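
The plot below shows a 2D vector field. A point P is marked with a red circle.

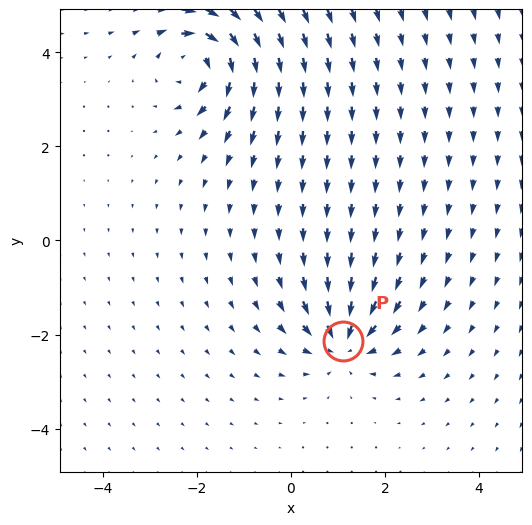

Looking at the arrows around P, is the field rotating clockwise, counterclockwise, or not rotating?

Near P at (1.1, -2.1) the arrows show no circulation. The curl there is ≈0.

not rotating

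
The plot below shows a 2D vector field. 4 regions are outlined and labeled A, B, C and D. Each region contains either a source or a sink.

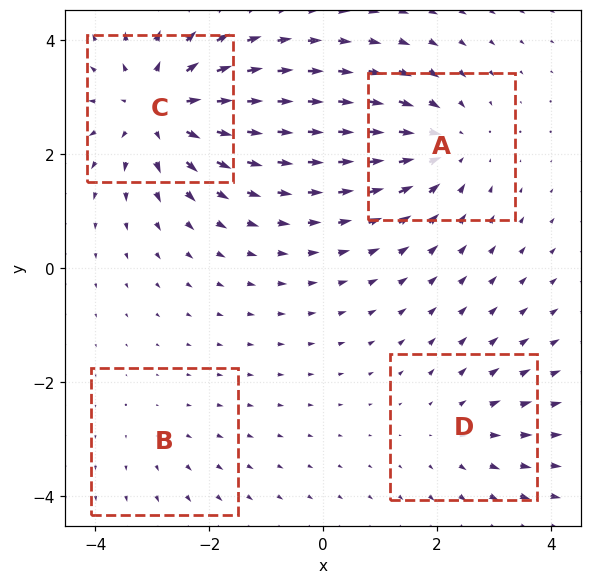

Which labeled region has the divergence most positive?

Divergence at each region's feature centre — A: about -4, B: about +2, C: about +6, D: about +3. Region C is most positive.

C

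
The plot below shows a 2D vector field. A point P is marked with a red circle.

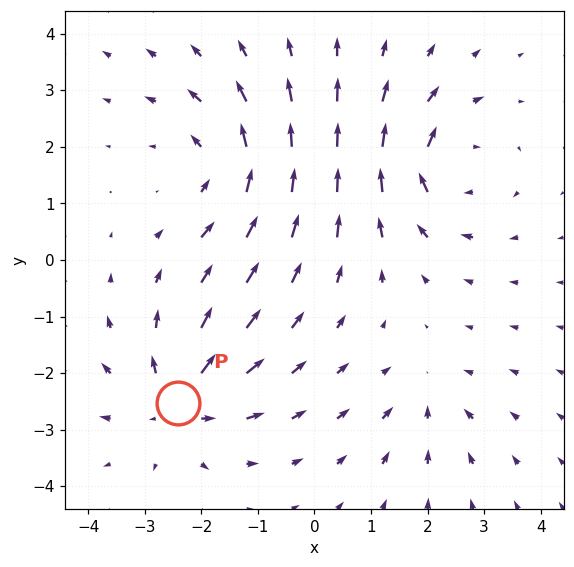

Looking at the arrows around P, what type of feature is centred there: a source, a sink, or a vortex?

At P (-2.4, -2.5) the arrows spread outward. Divergence about +6, curl ≈0 — positive divergence with near-zero curl is a source.

source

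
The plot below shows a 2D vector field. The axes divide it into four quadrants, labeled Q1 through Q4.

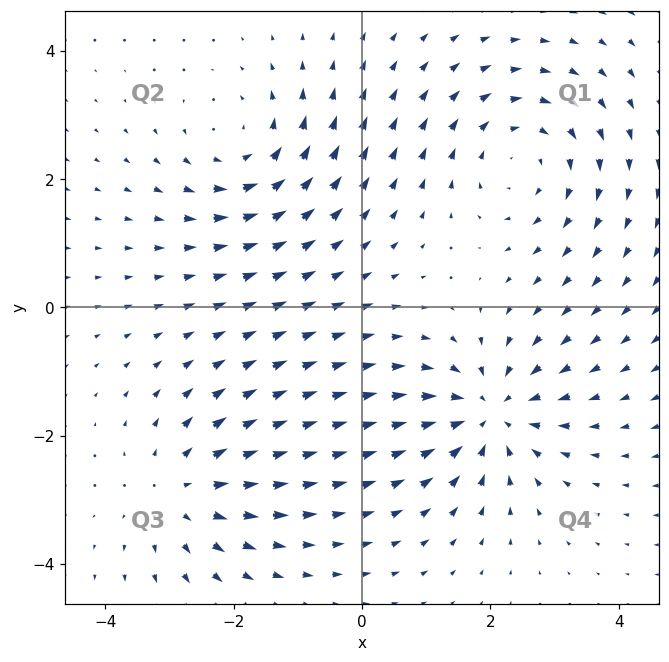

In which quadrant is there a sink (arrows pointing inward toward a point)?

Q4

The sink sits at approximately (2.0, -1.7), which lies in quadrant Q4. The divergence there is about -6, negative as expected for a sink.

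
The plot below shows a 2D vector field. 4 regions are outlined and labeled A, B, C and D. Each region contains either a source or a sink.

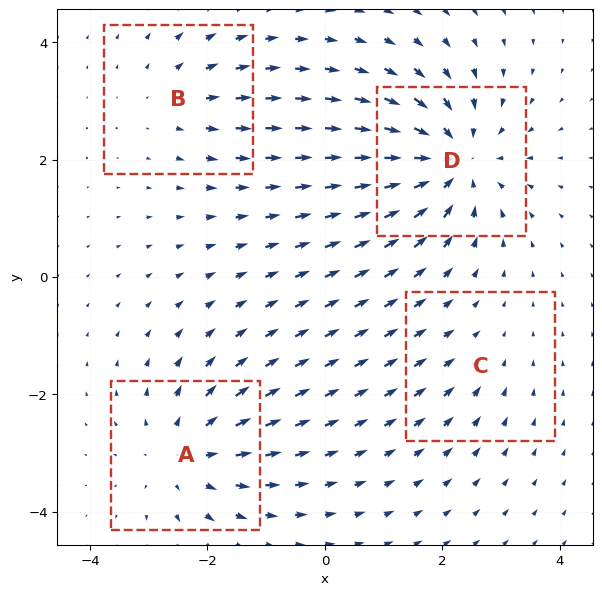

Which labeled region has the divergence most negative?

D

Divergence at each region's feature centre — A: about +5, B: about +3, C: about -2, D: about -6. Region D is most negative.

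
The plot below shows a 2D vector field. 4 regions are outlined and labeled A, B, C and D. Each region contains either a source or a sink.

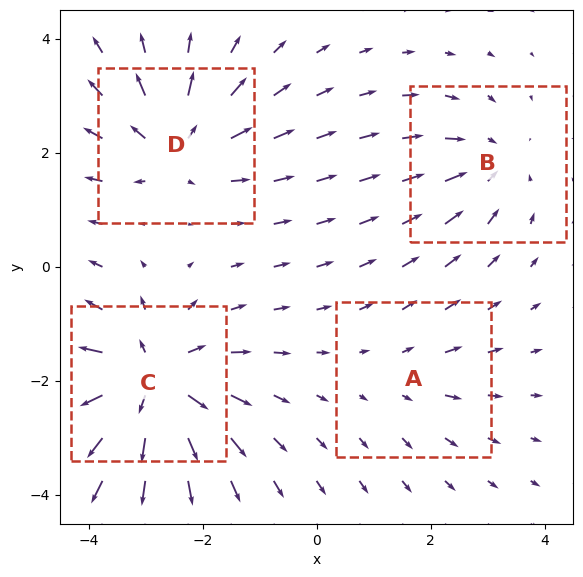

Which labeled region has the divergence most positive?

C

Divergence at each region's feature centre — A: about +2, B: about -3, C: about +7, D: about +5. Region C is most positive.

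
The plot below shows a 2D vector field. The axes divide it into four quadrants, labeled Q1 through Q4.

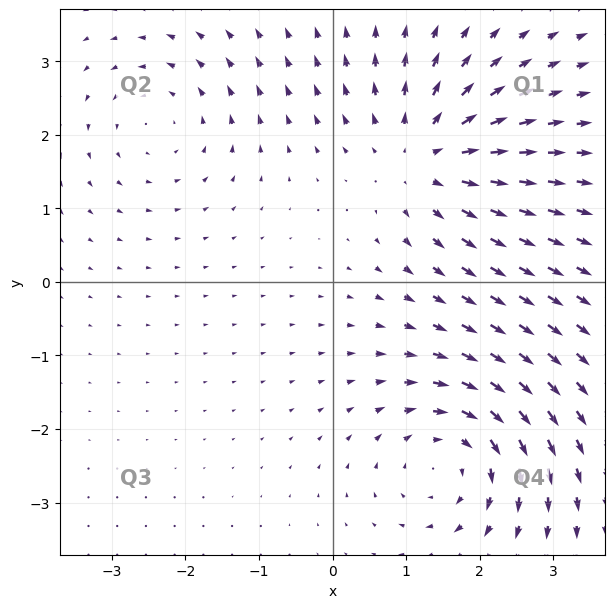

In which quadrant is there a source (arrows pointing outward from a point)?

Q1

The source sits at approximately (1.3, 1.7), which lies in quadrant Q1. The divergence there is about +5, positive as expected for a source.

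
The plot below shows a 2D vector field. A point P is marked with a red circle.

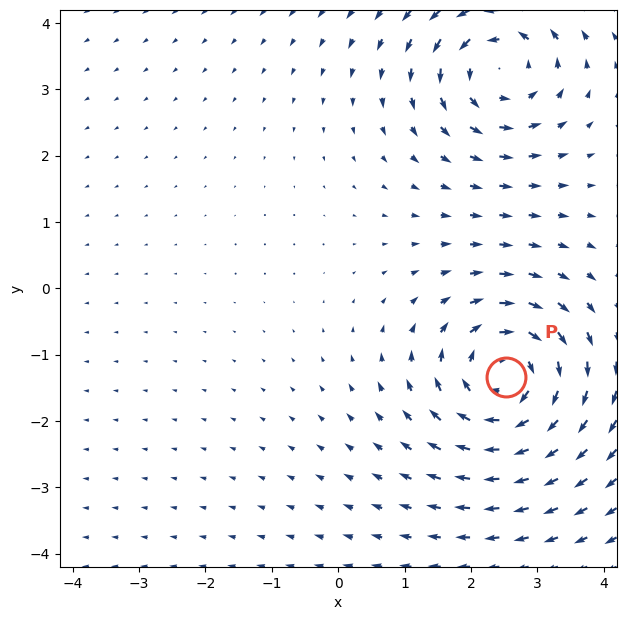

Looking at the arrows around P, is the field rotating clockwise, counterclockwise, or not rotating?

clockwise

Near P at (2.5, -1.3) the arrows circulate clockwise. The curl (z-component) there is about -5; negative curl means clockwise rotation.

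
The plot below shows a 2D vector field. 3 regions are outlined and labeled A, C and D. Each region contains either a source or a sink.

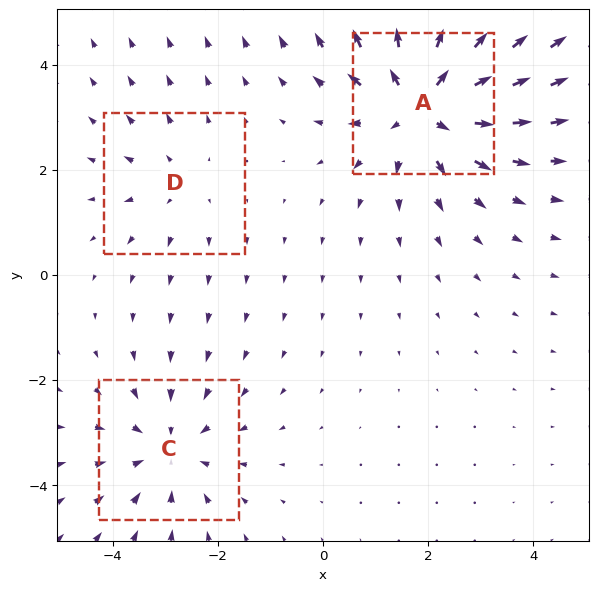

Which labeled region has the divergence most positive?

A

Divergence at each region's feature centre — A: about +5, C: about -3, D: about +2. Region A is most positive.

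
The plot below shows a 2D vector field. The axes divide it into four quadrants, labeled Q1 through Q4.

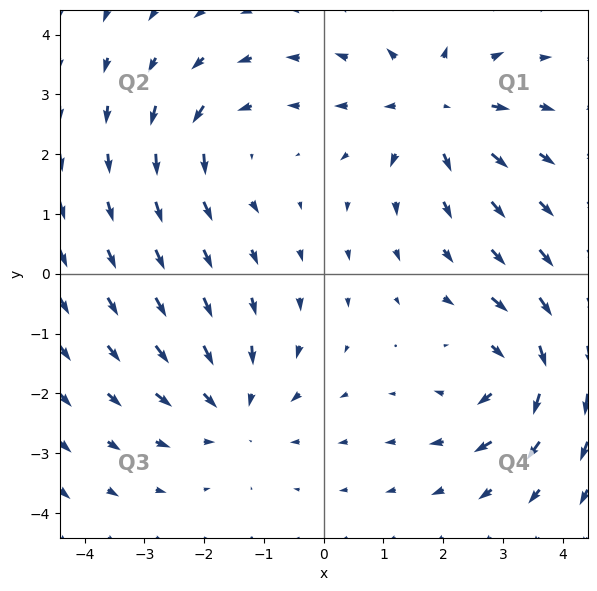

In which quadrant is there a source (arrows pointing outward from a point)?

The source sits at approximately (1.8, 2.8), which lies in quadrant Q1. The divergence there is about +4, positive as expected for a source.

Q1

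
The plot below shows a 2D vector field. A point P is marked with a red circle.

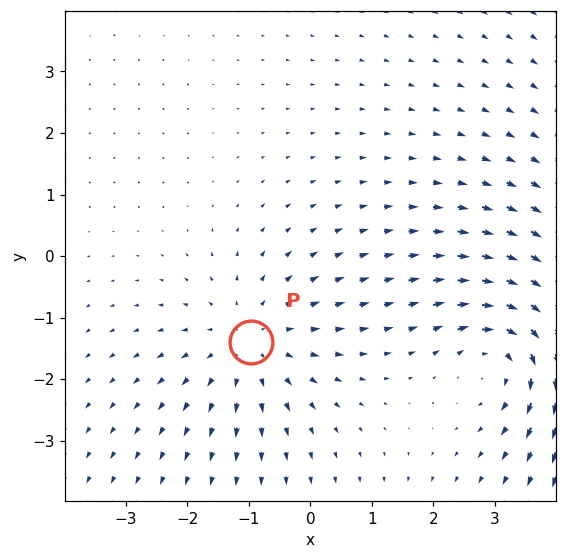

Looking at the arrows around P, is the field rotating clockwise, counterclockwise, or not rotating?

Near P at (-1.0, -1.4) the arrows show no circulation. The curl there is ≈0.

not rotating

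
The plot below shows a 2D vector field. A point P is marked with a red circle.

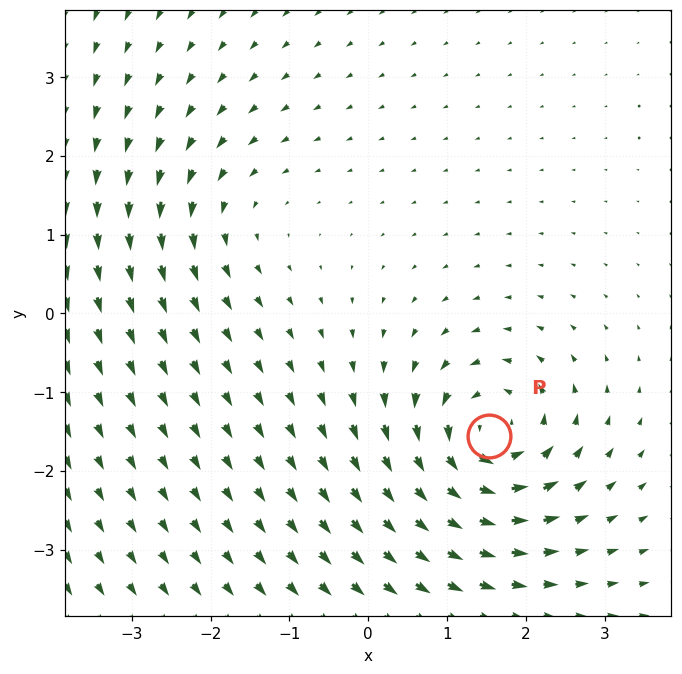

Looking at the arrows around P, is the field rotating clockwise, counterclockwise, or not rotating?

counterclockwise

Near P at (1.5, -1.6) the arrows circulate counterclockwise. The curl (z-component) there is about +6; positive curl means counterclockwise rotation.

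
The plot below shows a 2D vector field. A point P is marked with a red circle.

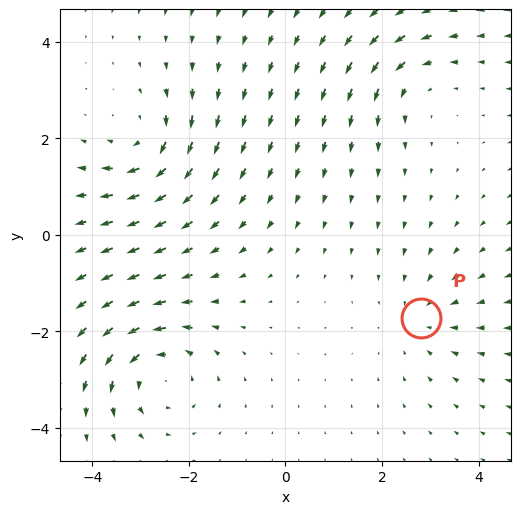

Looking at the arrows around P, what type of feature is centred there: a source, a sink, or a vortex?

At P (2.8, -1.7) the arrows converge inward. Divergence about -3, curl ≈0 — negative divergence with near-zero curl is a sink.

sink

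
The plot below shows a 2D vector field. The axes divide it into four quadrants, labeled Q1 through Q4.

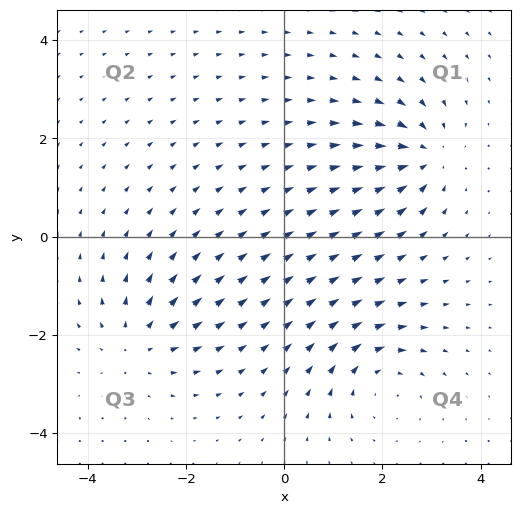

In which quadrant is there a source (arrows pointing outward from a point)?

Q3

The source sits at approximately (-3.0, -2.2), which lies in quadrant Q3. The divergence there is about +5, positive as expected for a source.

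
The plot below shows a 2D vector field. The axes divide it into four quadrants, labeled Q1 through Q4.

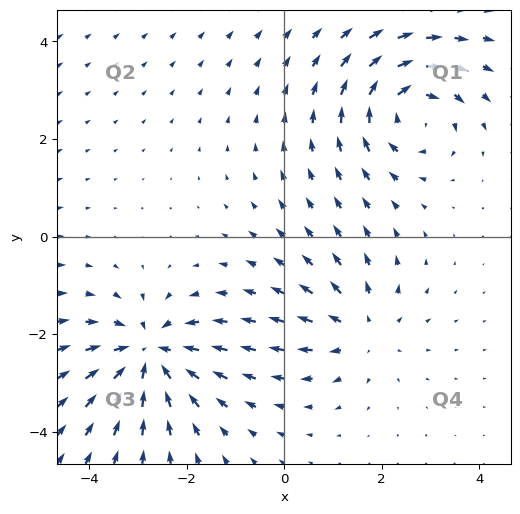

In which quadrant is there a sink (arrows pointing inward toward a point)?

The sink sits at approximately (-2.8, -2.4), which lies in quadrant Q3. The divergence there is about -5, negative as expected for a sink.

Q3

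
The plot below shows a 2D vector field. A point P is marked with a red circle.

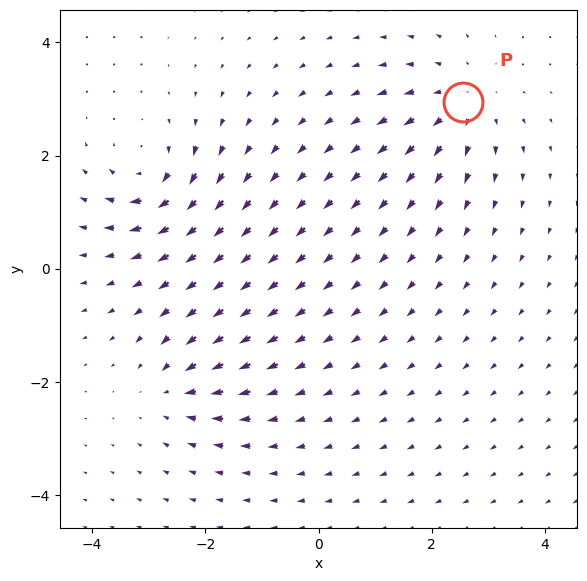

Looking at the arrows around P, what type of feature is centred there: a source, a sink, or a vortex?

At P (2.6, 2.9) the arrows spread outward. Divergence about +4, curl ≈0 — positive divergence with near-zero curl is a source.

source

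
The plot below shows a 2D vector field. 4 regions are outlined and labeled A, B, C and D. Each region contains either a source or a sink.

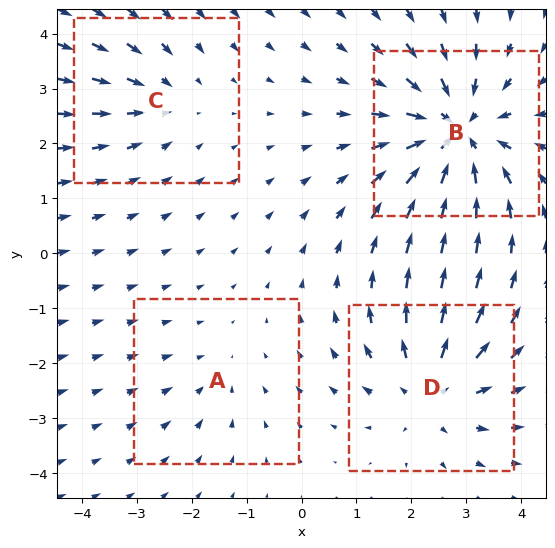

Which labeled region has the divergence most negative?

Divergence at each region's feature centre — A: about -2, B: about -7, C: about -3, D: about +5. Region B is most negative.

B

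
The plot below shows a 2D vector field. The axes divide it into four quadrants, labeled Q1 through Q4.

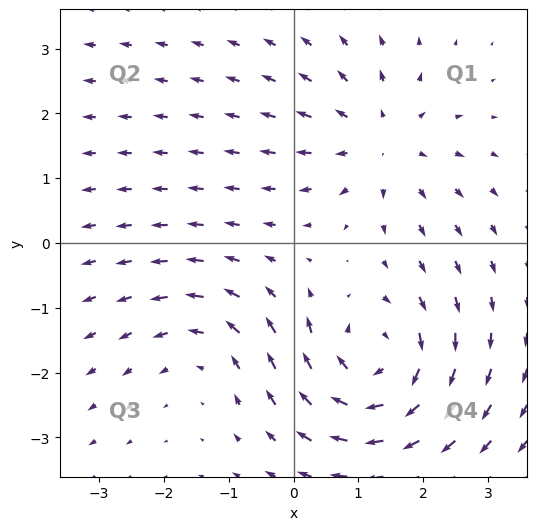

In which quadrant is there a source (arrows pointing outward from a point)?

The source sits at approximately (1.4, 1.6), which lies in quadrant Q1. The divergence there is about +3, positive as expected for a source.

Q1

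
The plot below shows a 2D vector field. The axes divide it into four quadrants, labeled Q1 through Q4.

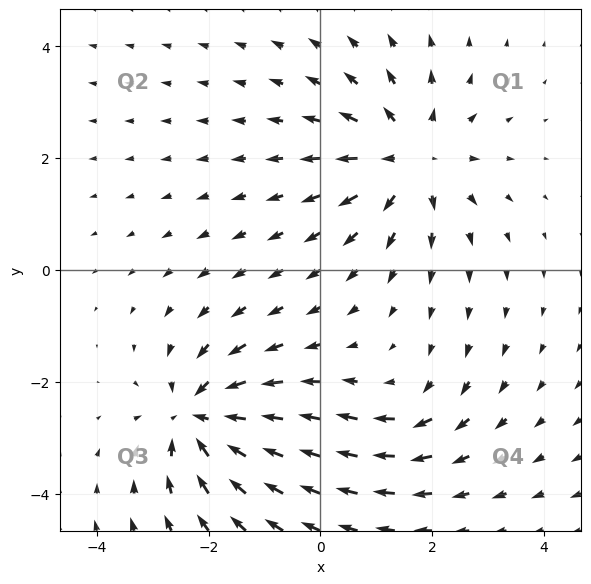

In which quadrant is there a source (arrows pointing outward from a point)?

Q1

The source sits at approximately (1.6, 2.0), which lies in quadrant Q1. The divergence there is about +5, positive as expected for a source.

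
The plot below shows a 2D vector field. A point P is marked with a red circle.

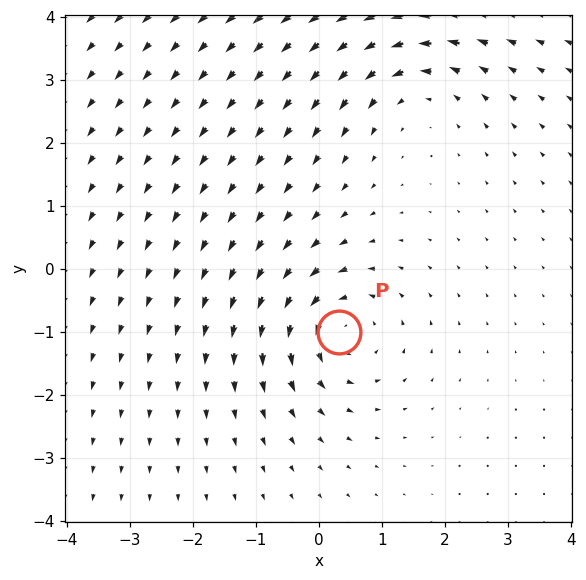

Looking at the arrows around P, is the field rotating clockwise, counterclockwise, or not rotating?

counterclockwise

Near P at (0.3, -1.0) the arrows circulate counterclockwise. The curl (z-component) there is about +4; positive curl means counterclockwise rotation.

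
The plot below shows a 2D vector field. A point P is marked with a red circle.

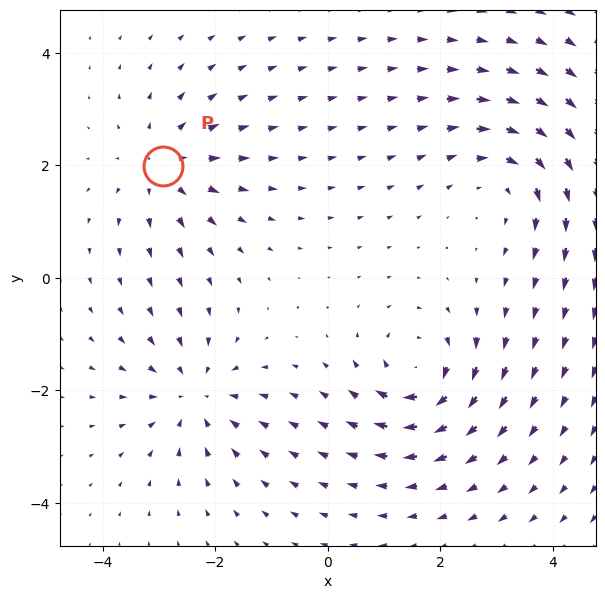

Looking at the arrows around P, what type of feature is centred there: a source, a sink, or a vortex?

source

At P (-2.9, 2.0) the arrows spread outward. Divergence about +4, curl ≈0 — positive divergence with near-zero curl is a source.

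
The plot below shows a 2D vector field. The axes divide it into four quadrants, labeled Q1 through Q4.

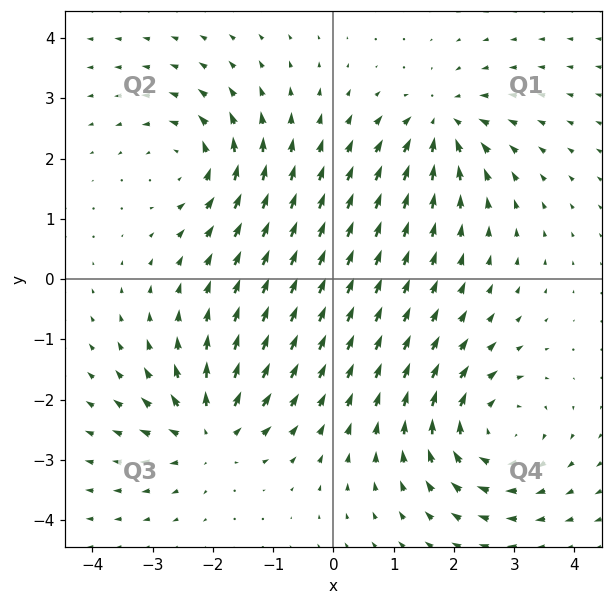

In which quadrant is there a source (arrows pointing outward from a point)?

The source sits at approximately (-2.1, -2.5), which lies in quadrant Q3. The divergence there is about +5, positive as expected for a source.

Q3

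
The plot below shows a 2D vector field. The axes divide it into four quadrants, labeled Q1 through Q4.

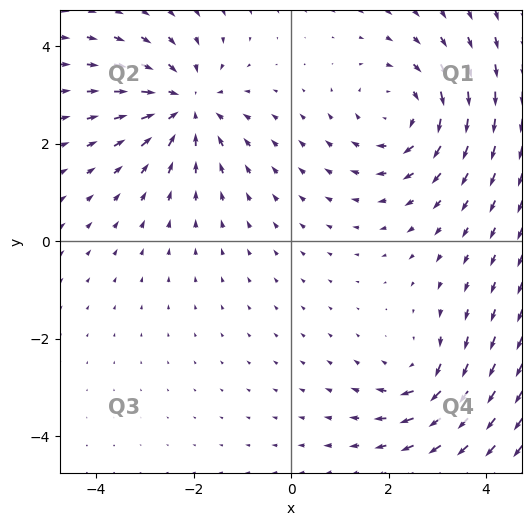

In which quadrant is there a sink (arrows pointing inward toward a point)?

The sink sits at approximately (-2.1, 2.8), which lies in quadrant Q2. The divergence there is about -5, negative as expected for a sink.

Q2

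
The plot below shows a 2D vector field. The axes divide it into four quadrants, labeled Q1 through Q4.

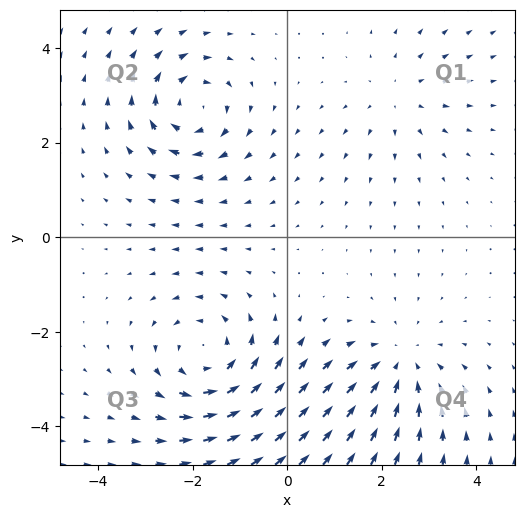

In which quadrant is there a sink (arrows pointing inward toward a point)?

The sink sits at approximately (2.4, -2.7), which lies in quadrant Q4. The divergence there is about -3, negative as expected for a sink.

Q4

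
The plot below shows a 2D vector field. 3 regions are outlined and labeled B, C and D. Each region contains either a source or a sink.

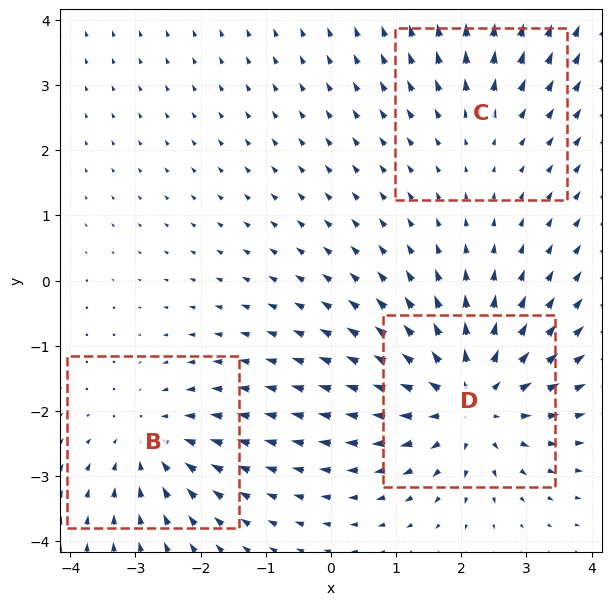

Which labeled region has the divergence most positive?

Divergence at each region's feature centre — B: about -3, C: about +2, D: about +5. Region D is most positive.

D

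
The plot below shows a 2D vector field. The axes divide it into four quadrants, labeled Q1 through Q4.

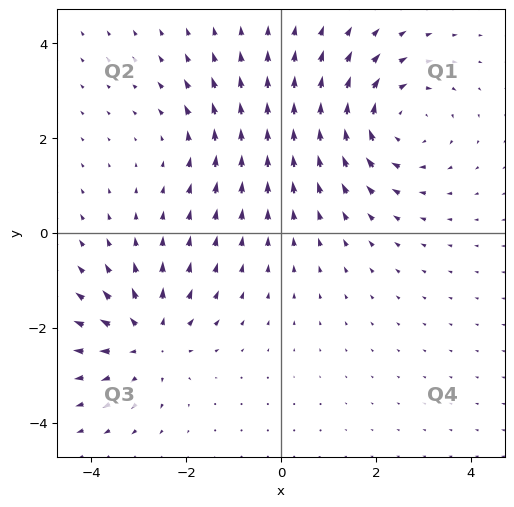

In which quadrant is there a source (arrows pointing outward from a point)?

The source sits at approximately (-2.8, -2.3), which lies in quadrant Q3. The divergence there is about +4, positive as expected for a source.

Q3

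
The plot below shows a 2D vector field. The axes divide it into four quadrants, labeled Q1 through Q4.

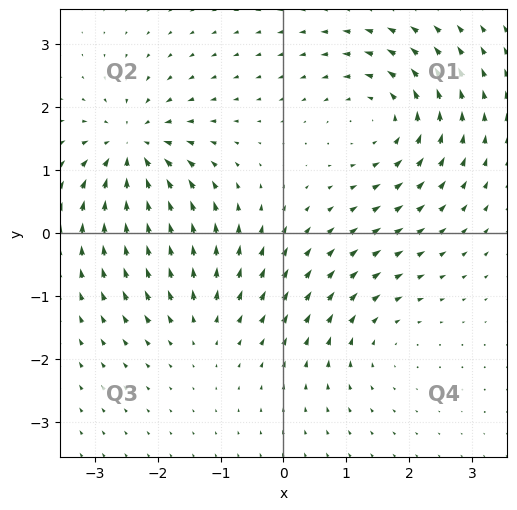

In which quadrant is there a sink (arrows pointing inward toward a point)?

The sink sits at approximately (-2.4, 1.3), which lies in quadrant Q2. The divergence there is about -7, negative as expected for a sink.

Q2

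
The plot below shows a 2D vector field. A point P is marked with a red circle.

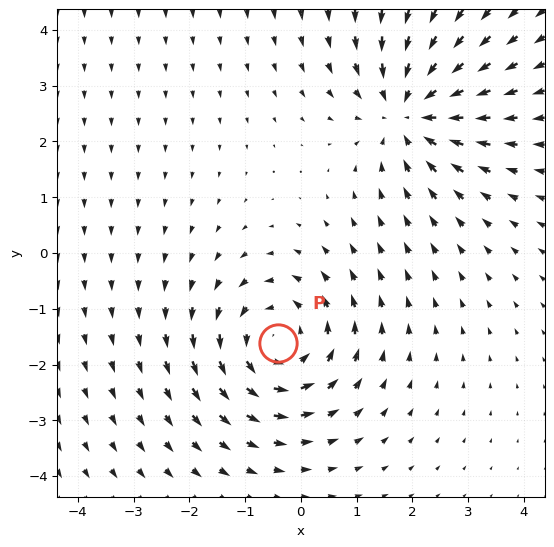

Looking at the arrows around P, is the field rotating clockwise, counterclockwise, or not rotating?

Near P at (-0.4, -1.6) the arrows circulate counterclockwise. The curl (z-component) there is about +4; positive curl means counterclockwise rotation.

counterclockwise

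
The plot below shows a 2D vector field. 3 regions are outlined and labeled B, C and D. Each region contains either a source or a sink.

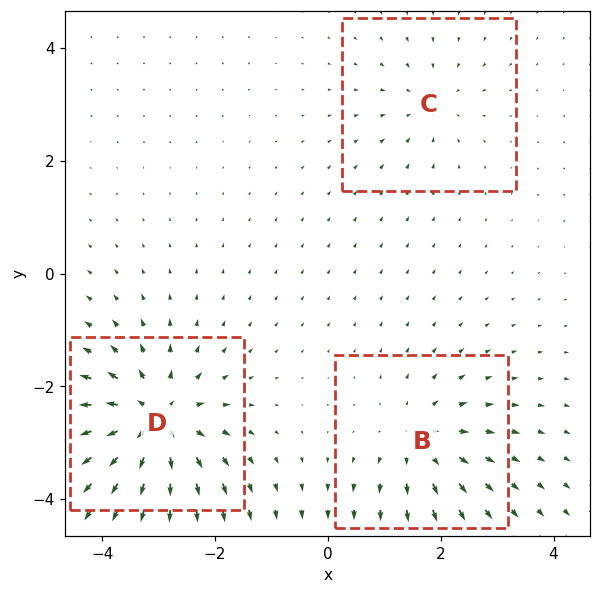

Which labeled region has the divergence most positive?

Divergence at each region's feature centre — B: about +4, C: about -2, D: about +6. Region D is most positive.

D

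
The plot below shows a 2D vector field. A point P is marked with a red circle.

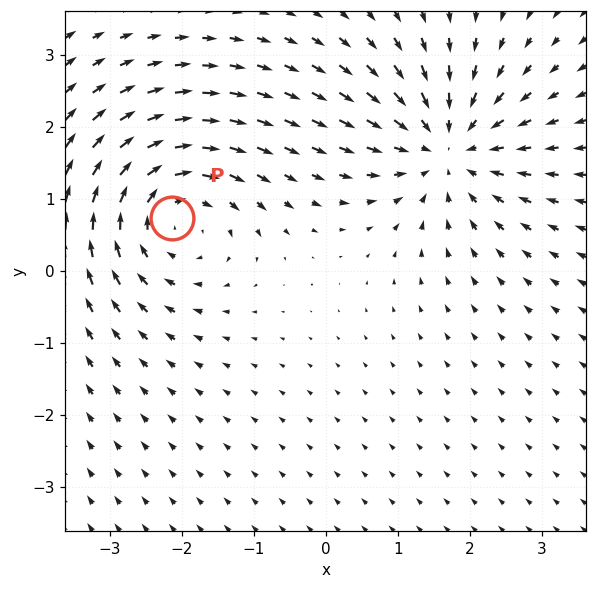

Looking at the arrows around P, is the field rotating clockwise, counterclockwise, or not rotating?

Near P at (-2.1, 0.7) the arrows circulate clockwise. The curl (z-component) there is about -5; negative curl means clockwise rotation.

clockwise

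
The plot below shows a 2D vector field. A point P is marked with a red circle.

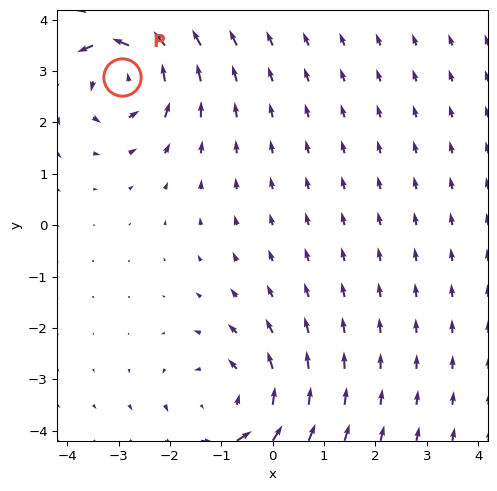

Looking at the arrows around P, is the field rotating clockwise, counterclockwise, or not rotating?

counterclockwise

Near P at (-2.9, 2.9) the arrows circulate counterclockwise. The curl (z-component) there is about +4; positive curl means counterclockwise rotation.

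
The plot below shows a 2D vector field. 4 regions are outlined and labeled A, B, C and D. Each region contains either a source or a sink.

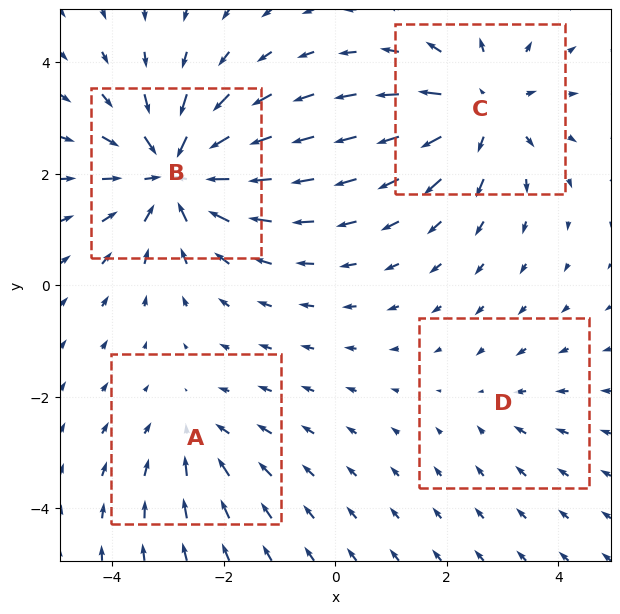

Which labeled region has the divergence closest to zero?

Divergence at each region's feature centre — A: about -3, B: about -7, C: about +5, D: about -2. Region D is closest to zero.

D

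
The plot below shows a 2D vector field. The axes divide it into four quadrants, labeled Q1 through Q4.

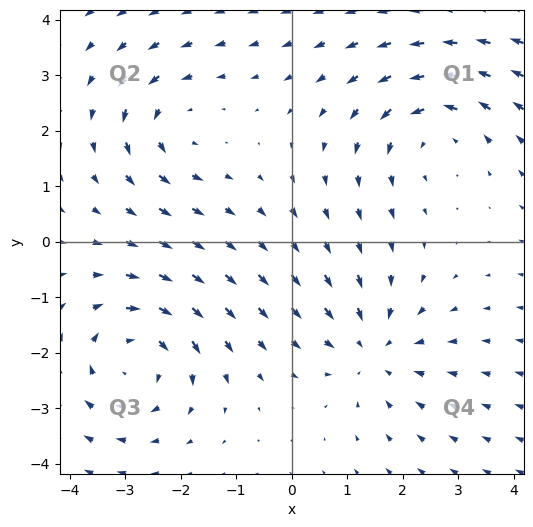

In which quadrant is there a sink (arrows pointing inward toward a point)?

The sink sits at approximately (1.5, -1.9), which lies in quadrant Q4. The divergence there is about -3, negative as expected for a sink.

Q4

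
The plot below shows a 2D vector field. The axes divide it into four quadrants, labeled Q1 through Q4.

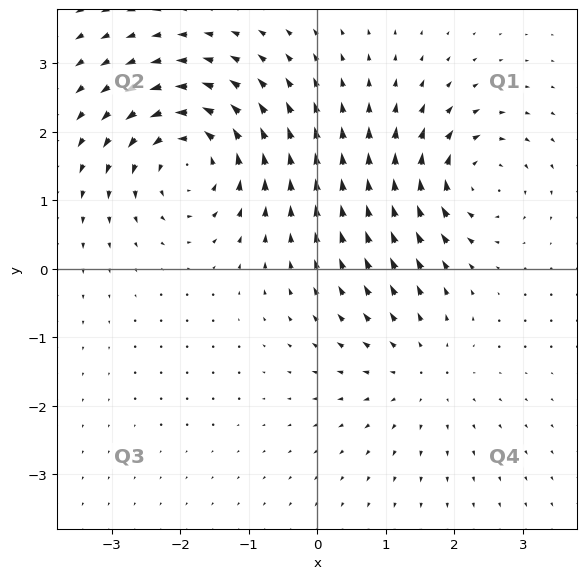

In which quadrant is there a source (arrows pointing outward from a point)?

The source sits at approximately (1.5, -1.5), which lies in quadrant Q4. The divergence there is about +3, positive as expected for a source.

Q4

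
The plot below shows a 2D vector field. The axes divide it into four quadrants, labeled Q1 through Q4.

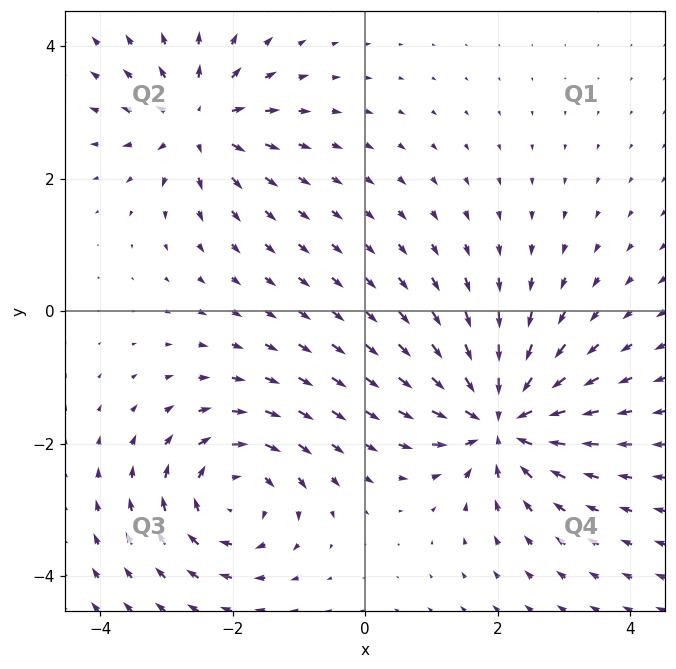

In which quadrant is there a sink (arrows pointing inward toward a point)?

The sink sits at approximately (2.0, -1.6), which lies in quadrant Q4. The divergence there is about -6, negative as expected for a sink.

Q4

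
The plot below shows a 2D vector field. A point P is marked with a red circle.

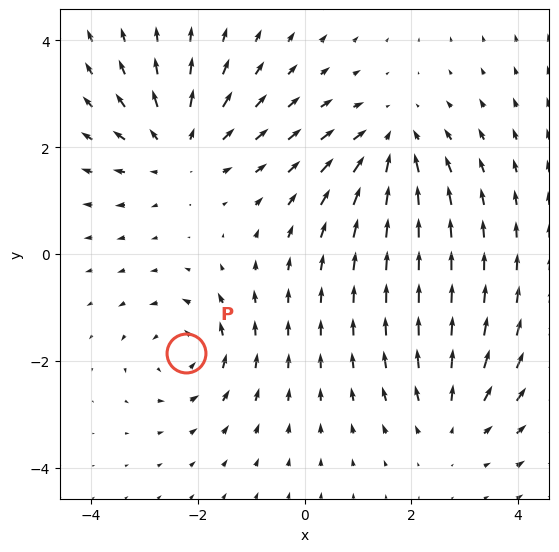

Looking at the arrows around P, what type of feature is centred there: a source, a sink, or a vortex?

At P (-2.2, -1.9) the arrows circulate counterclockwise. Divergence ≈0, curl about +4 — near-zero divergence with nonzero curl is a vortex.

vortex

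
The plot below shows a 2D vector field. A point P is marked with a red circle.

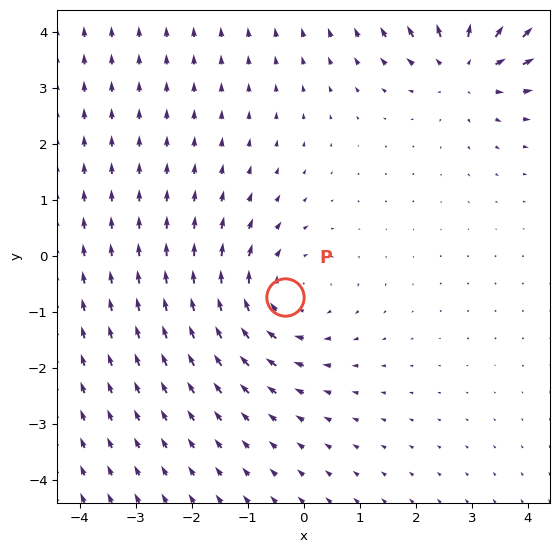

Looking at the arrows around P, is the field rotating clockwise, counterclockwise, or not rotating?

Near P at (-0.3, -0.7) the arrows circulate clockwise. The curl (z-component) there is about -2; negative curl means clockwise rotation.

clockwise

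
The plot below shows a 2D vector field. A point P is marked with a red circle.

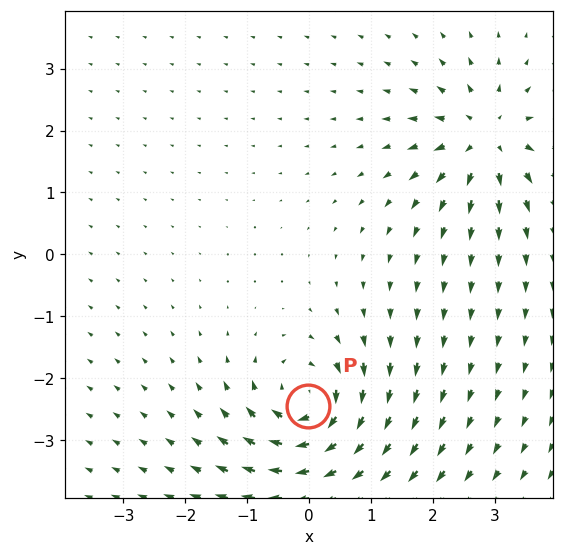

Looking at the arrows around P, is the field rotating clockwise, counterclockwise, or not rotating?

clockwise

Near P at (-0.0, -2.4) the arrows circulate clockwise. The curl (z-component) there is about -6; negative curl means clockwise rotation.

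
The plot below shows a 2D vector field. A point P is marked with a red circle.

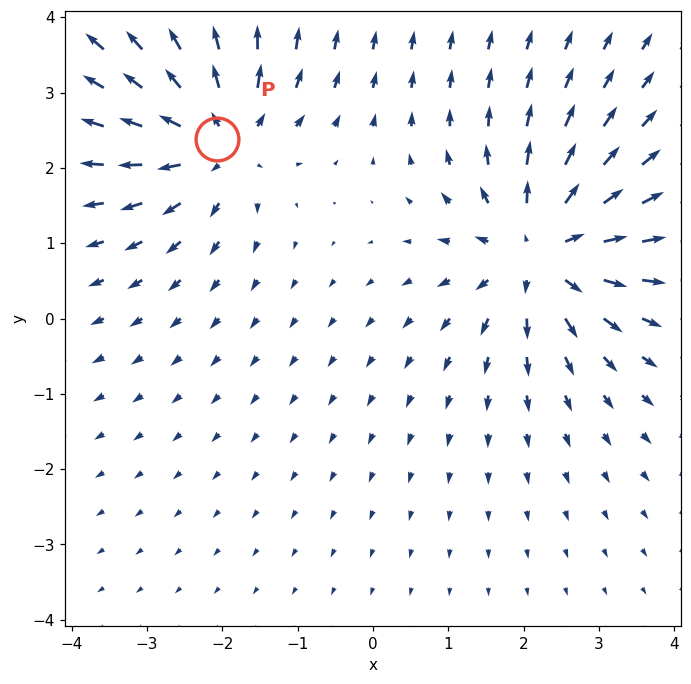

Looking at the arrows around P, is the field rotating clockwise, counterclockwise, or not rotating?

Near P at (-2.1, 2.4) the arrows show no circulation. The curl there is ≈0.

not rotating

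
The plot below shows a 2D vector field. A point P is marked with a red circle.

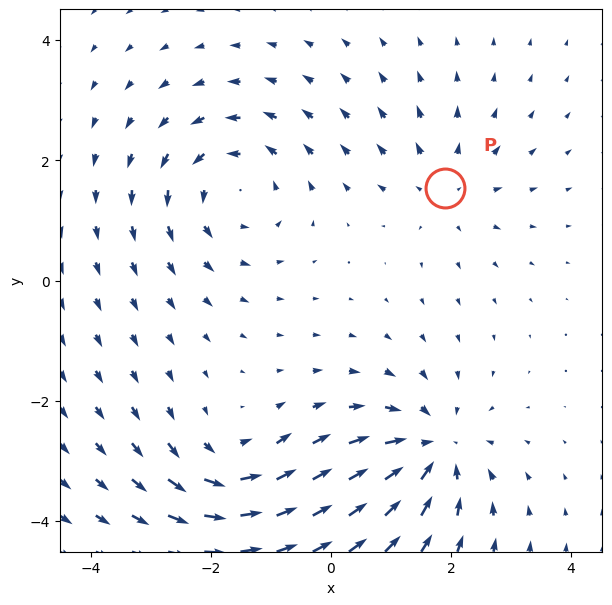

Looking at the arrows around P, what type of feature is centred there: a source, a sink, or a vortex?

source

At P (1.9, 1.5) the arrows spread outward. Divergence about +3, curl ≈0 — positive divergence with near-zero curl is a source.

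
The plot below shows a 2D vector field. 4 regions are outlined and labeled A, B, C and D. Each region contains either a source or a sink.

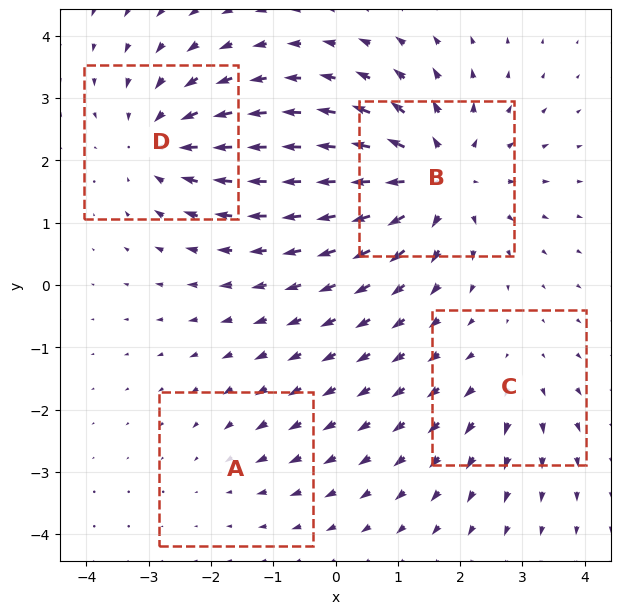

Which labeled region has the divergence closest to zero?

Divergence at each region's feature centre — A: about -2, B: about +6, C: about +3, D: about -5. Region A is closest to zero.

A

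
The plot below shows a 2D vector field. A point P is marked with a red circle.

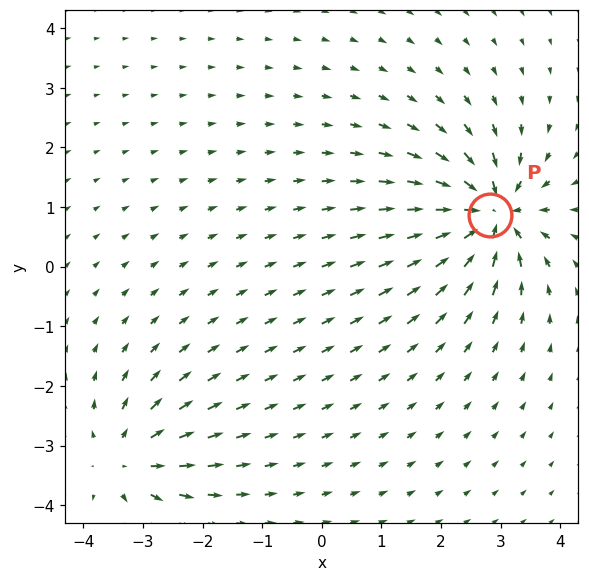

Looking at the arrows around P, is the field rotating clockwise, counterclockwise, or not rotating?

Near P at (2.8, 0.9) the arrows show no circulation. The curl there is ≈0.

not rotating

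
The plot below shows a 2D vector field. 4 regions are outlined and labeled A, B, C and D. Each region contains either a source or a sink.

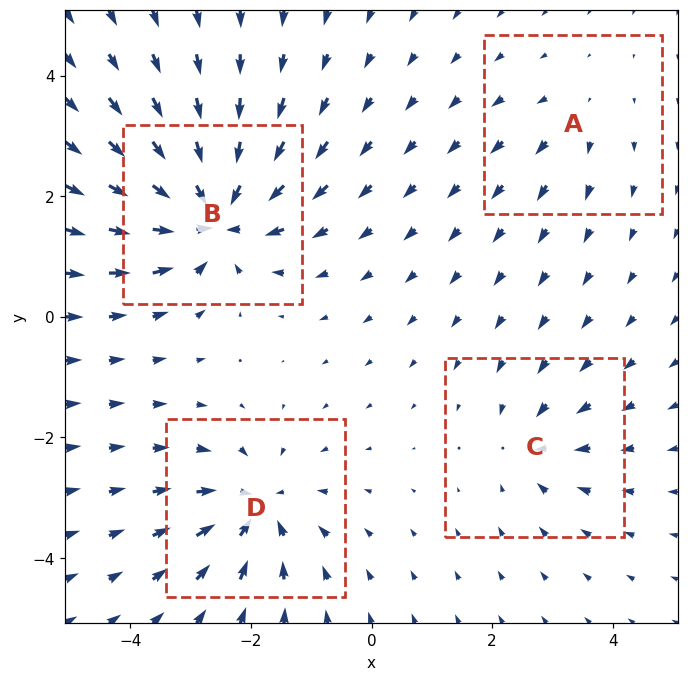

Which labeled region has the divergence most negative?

B

Divergence at each region's feature centre — A: about +3, B: about -9, C: about -4, D: about -6. Region B is most negative.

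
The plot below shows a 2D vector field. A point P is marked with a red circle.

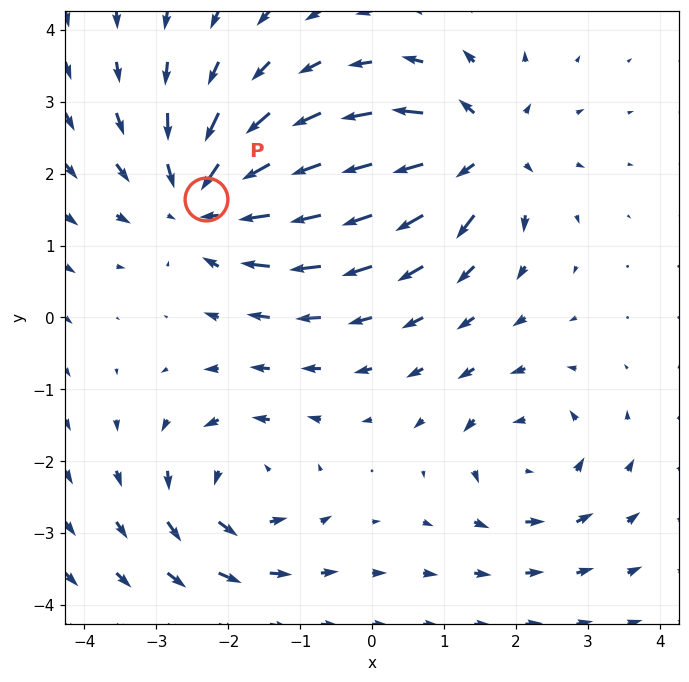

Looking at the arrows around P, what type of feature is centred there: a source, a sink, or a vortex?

At P (-2.3, 1.6) the arrows converge inward. Divergence about -4, curl ≈0 — negative divergence with near-zero curl is a sink.

sink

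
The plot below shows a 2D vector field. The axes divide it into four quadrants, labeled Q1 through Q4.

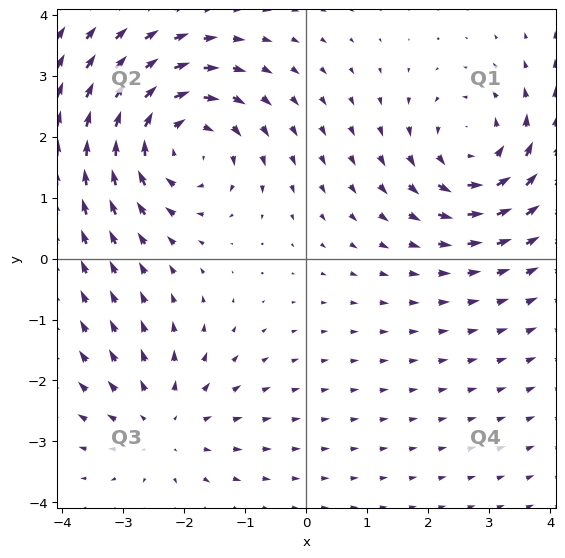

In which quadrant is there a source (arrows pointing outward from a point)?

The source sits at approximately (-2.3, -2.7), which lies in quadrant Q3. The divergence there is about +3, positive as expected for a source.

Q3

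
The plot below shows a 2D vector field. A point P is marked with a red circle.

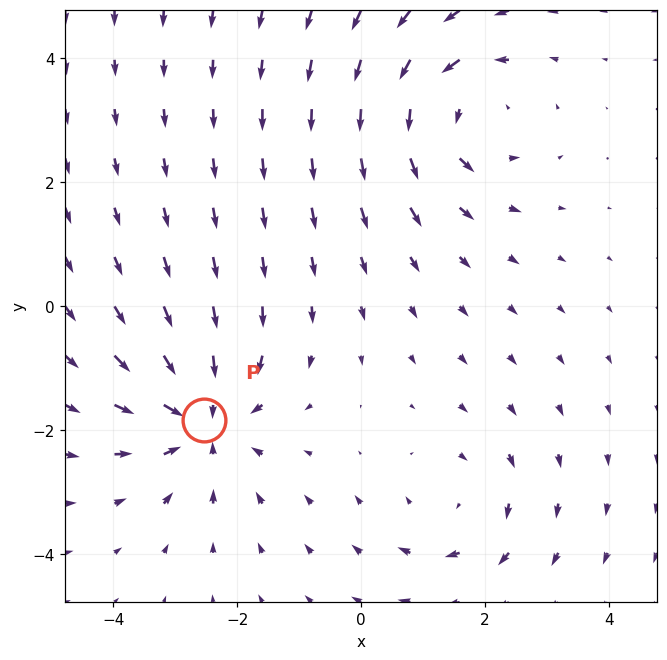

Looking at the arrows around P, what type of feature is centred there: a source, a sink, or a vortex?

sink

At P (-2.5, -1.8) the arrows converge inward. Divergence about -5, curl ≈0 — negative divergence with near-zero curl is a sink.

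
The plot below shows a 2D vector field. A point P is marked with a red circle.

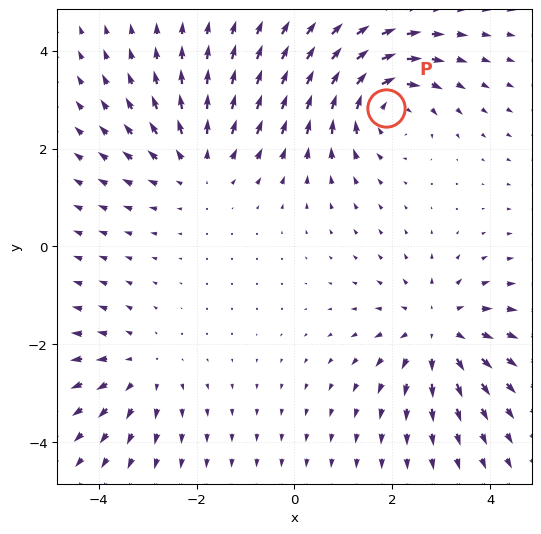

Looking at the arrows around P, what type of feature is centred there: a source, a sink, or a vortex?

vortex

At P (1.9, 2.8) the arrows circulate clockwise. Divergence ≈0, curl about -5 — near-zero divergence with nonzero curl is a vortex.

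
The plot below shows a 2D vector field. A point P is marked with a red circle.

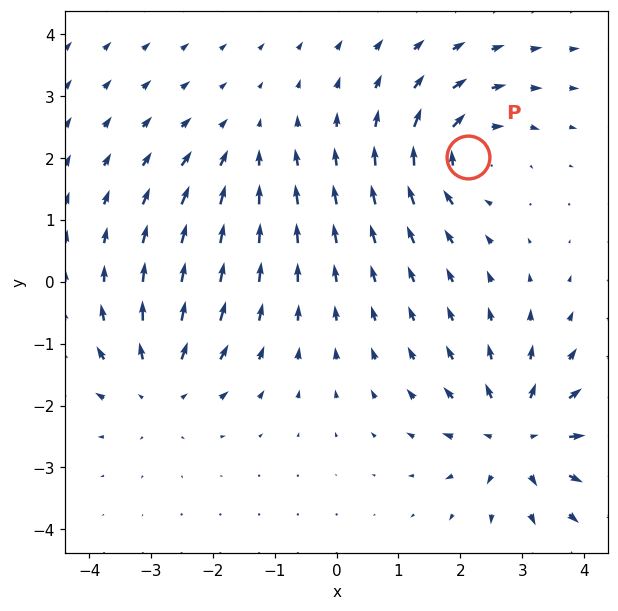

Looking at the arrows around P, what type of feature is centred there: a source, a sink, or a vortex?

At P (2.1, 2.0) the arrows circulate clockwise. Divergence ≈0, curl about -5 — near-zero divergence with nonzero curl is a vortex.

vortex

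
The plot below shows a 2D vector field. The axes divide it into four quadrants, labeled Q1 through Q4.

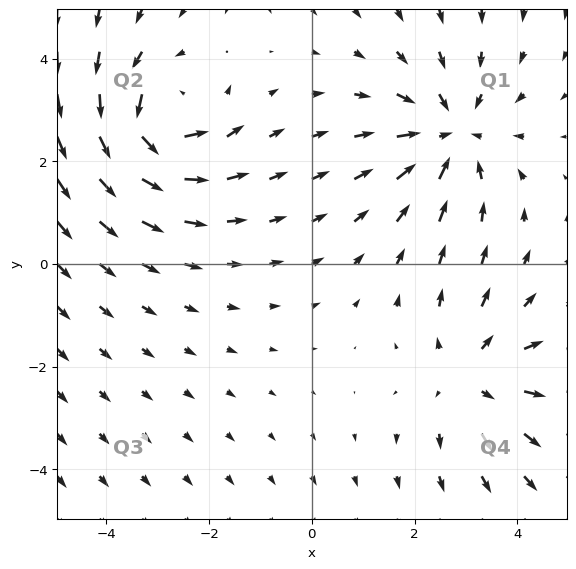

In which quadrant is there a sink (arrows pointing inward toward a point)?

The sink sits at approximately (2.7, 2.5), which lies in quadrant Q1. The divergence there is about -3, negative as expected for a sink.

Q1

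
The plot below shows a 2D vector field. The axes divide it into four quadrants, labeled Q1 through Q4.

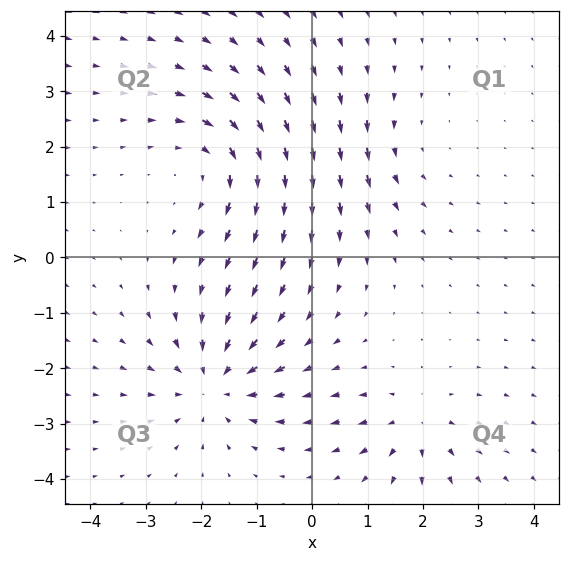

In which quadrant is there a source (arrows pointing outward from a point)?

The source sits at approximately (1.9, -3.0), which lies in quadrant Q4. The divergence there is about +4, positive as expected for a source.

Q4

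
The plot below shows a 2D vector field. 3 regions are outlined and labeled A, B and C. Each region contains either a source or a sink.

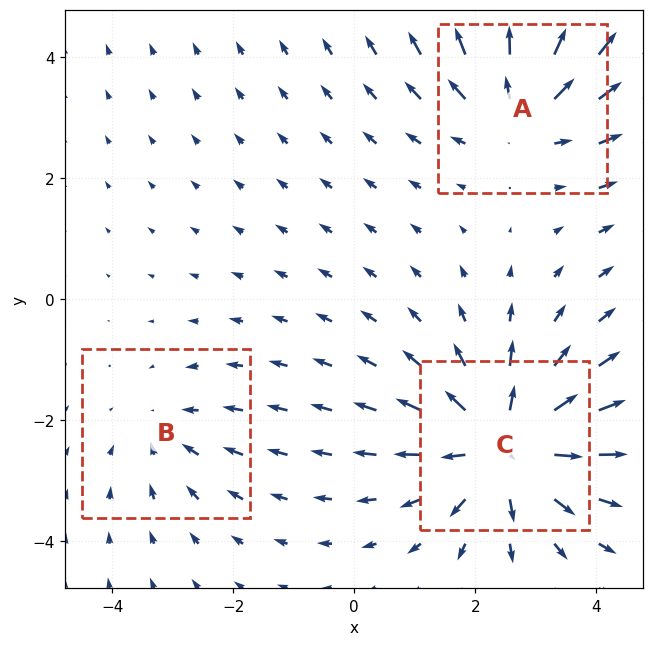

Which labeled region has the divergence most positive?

Divergence at each region's feature centre — A: about +3, B: about -2, C: about +4. Region C is most positive.

C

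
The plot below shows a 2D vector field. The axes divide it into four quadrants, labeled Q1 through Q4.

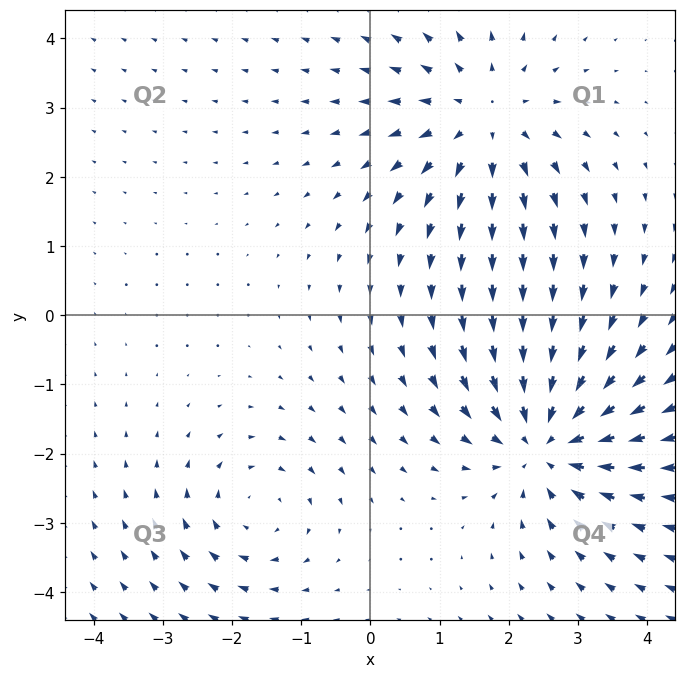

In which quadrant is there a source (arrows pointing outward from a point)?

The source sits at approximately (1.6, 2.8), which lies in quadrant Q1. The divergence there is about +4, positive as expected for a source.

Q1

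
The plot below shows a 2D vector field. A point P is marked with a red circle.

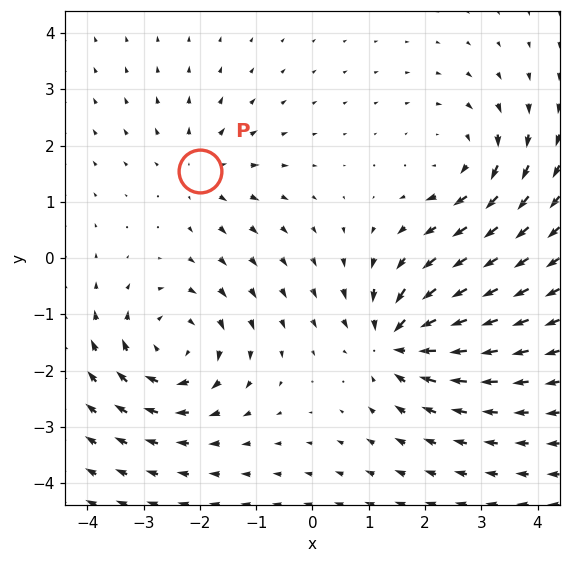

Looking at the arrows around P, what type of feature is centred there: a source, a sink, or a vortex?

source

At P (-2.0, 1.5) the arrows spread outward. Divergence about +3, curl ≈0 — positive divergence with near-zero curl is a source.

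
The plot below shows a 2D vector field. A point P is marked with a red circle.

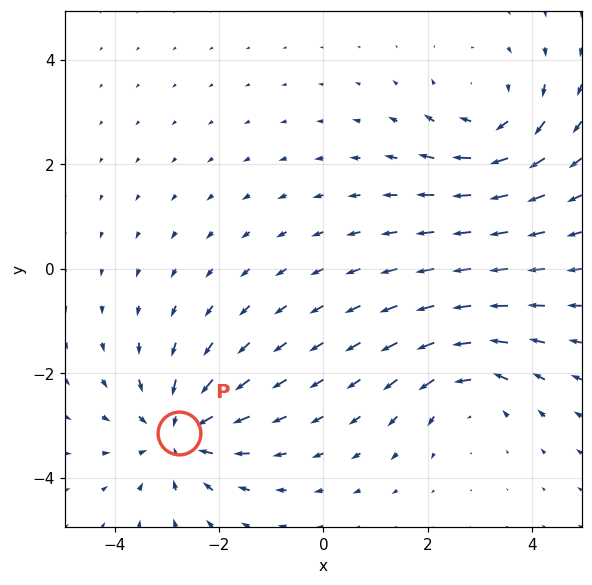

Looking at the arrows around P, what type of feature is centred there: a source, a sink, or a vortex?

sink

At P (-2.8, -3.1) the arrows converge inward. Divergence about -4, curl ≈0 — negative divergence with near-zero curl is a sink.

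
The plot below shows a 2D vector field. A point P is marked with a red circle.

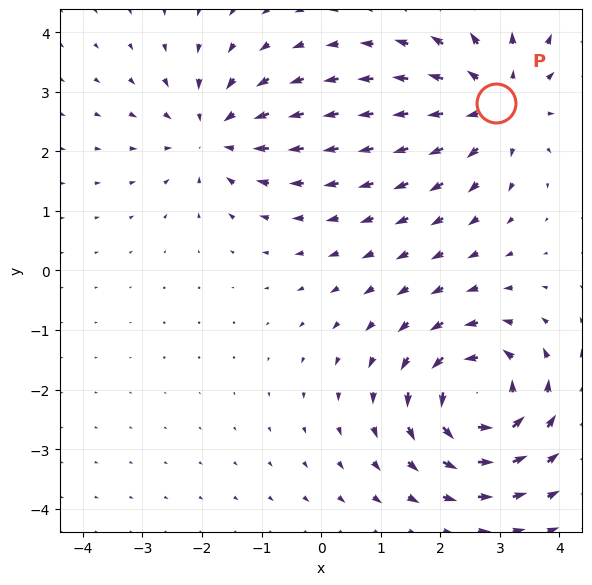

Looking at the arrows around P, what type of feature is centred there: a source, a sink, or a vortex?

source

At P (2.9, 2.8) the arrows spread outward. Divergence about +4, curl ≈0 — positive divergence with near-zero curl is a source.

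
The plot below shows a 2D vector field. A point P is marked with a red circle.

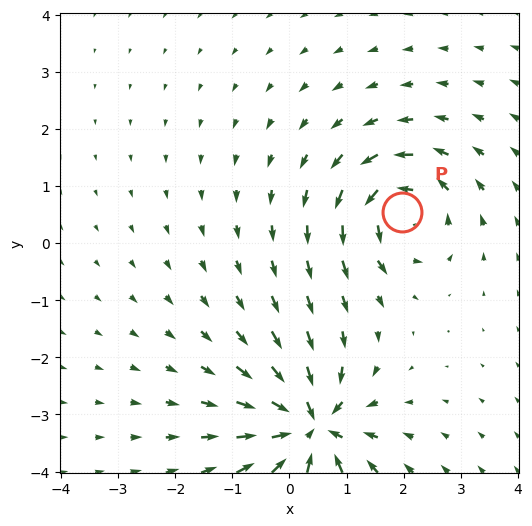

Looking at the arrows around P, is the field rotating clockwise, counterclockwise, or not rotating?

counterclockwise

Near P at (2.0, 0.6) the arrows circulate counterclockwise. The curl (z-component) there is about +5; positive curl means counterclockwise rotation.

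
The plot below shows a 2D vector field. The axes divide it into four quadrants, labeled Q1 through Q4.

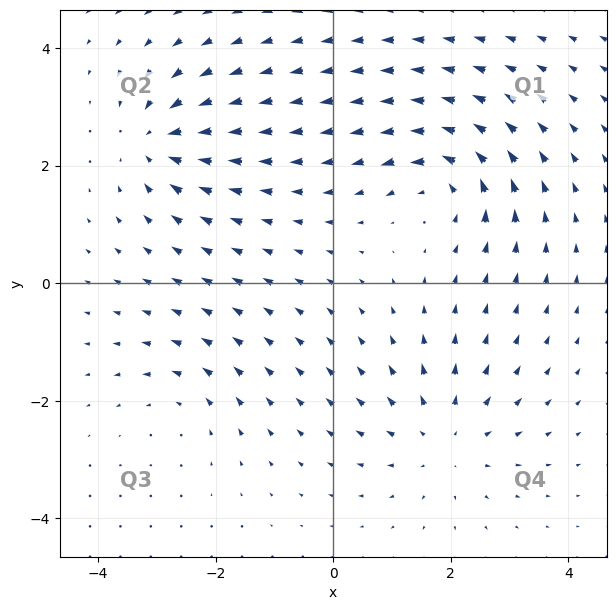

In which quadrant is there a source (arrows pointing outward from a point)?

Q4

The source sits at approximately (1.9, -2.6), which lies in quadrant Q4. The divergence there is about +4, positive as expected for a source.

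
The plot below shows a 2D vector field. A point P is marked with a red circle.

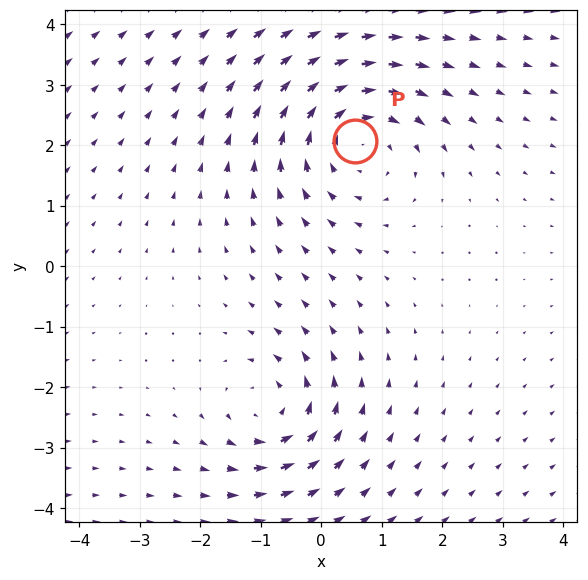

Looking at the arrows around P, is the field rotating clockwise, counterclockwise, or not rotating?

Near P at (0.6, 2.1) the arrows circulate clockwise. The curl (z-component) there is about -3; negative curl means clockwise rotation.

clockwise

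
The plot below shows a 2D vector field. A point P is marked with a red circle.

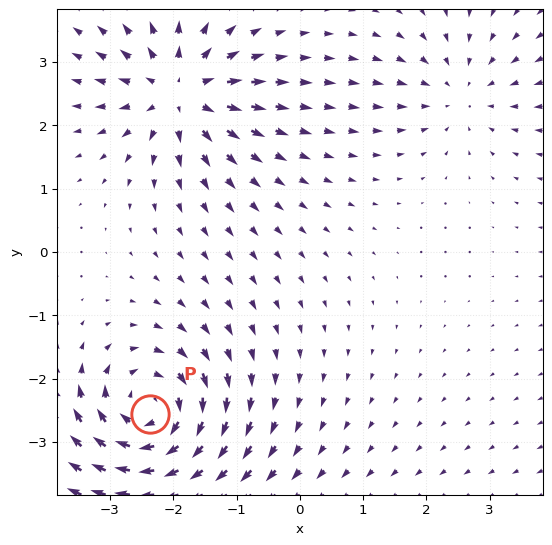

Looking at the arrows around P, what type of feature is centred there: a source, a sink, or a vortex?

At P (-2.4, -2.6) the arrows circulate clockwise. Divergence ≈0, curl about -6 — near-zero divergence with nonzero curl is a vortex.

vortex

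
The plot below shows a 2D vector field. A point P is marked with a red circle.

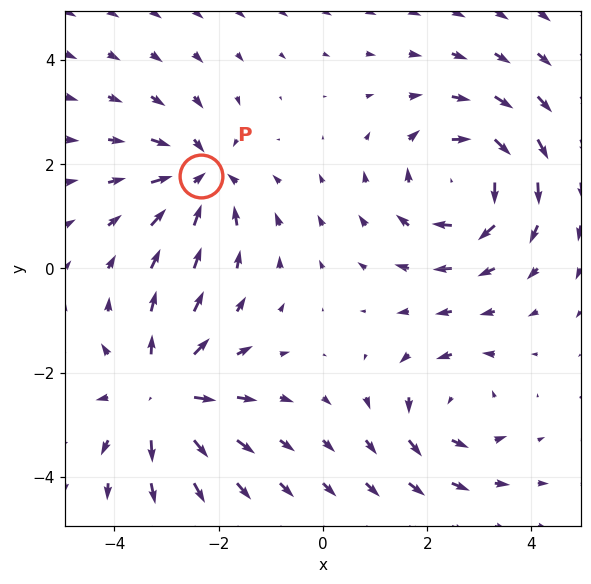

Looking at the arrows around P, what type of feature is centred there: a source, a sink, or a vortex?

At P (-2.3, 1.8) the arrows converge inward. Divergence about -5, curl ≈0 — negative divergence with near-zero curl is a sink.

sink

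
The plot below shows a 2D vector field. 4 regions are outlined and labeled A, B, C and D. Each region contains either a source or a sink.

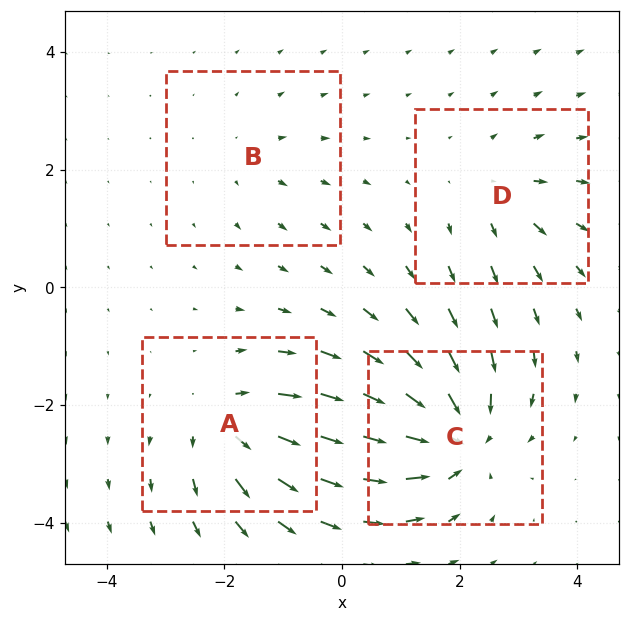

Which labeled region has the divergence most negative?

C

Divergence at each region's feature centre — A: about +5, B: about +2, C: about -7, D: about +3. Region C is most negative.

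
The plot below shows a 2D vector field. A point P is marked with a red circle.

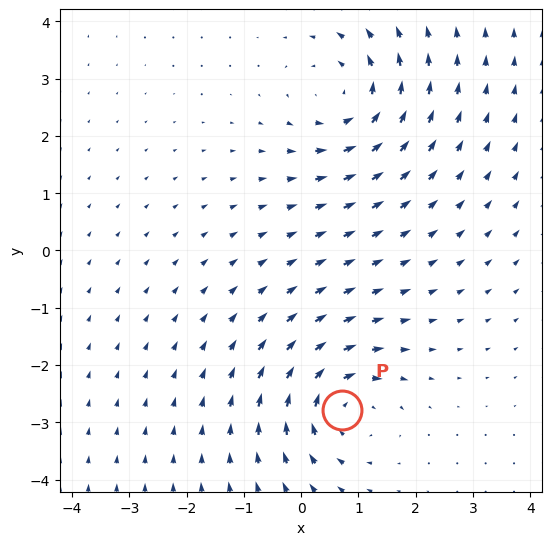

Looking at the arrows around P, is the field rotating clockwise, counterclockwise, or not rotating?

Near P at (0.7, -2.8) the arrows circulate clockwise. The curl (z-component) there is about -4; negative curl means clockwise rotation.

clockwise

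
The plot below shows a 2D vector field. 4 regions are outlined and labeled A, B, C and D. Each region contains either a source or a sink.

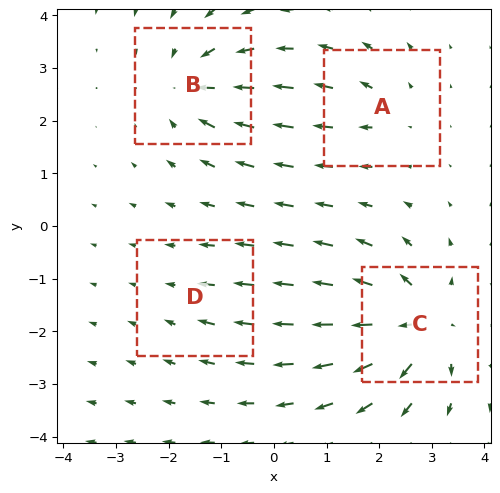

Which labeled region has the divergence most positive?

C

Divergence at each region's feature centre — A: about +3, B: about -5, C: about +7, D: about -2. Region C is most positive.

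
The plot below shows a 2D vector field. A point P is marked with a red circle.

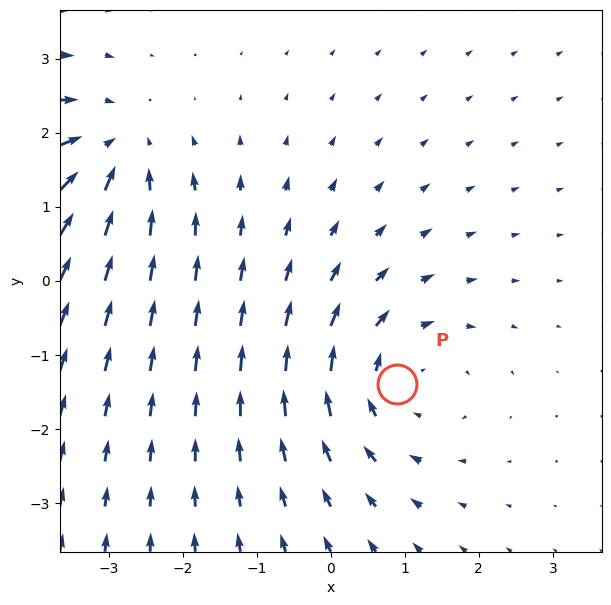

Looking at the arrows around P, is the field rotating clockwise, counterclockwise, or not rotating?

Near P at (0.9, -1.4) the arrows circulate clockwise. The curl (z-component) there is about -3; negative curl means clockwise rotation.

clockwise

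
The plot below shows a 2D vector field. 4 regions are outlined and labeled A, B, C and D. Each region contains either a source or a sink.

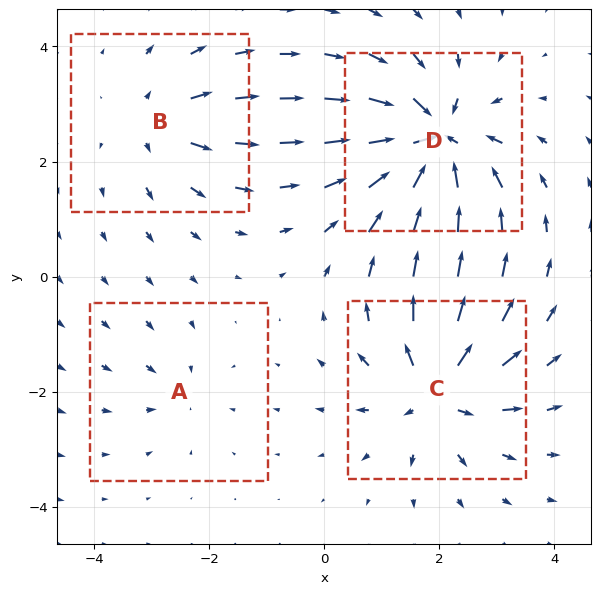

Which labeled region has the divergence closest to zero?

A

Divergence at each region's feature centre — A: about -3, B: about +4, C: about +7, D: about -9. Region A is closest to zero.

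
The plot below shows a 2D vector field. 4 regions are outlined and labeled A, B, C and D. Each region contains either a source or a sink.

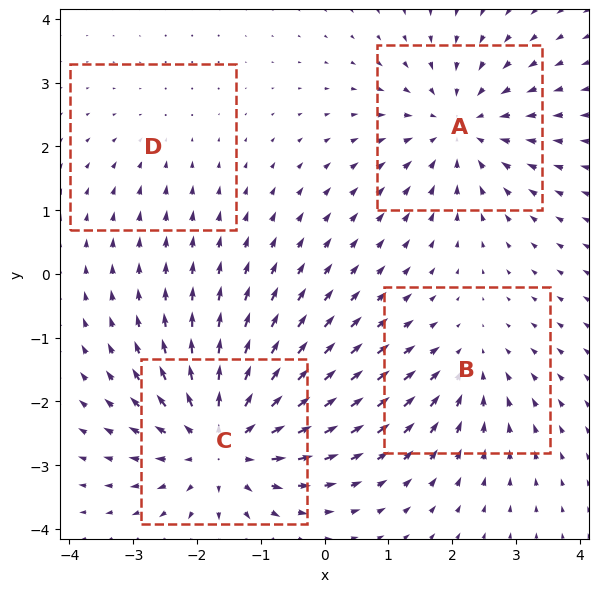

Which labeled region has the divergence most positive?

C

Divergence at each region's feature centre — A: about -5, B: about -3, C: about +7, D: about -2. Region C is most positive.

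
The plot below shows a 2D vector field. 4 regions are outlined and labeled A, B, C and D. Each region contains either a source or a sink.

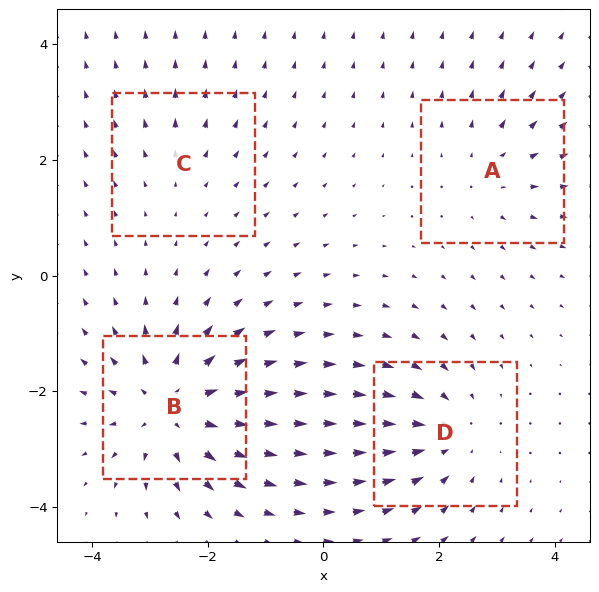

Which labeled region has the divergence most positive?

B

Divergence at each region's feature centre — A: about +3, B: about +6, C: about +2, D: about -4. Region B is most positive.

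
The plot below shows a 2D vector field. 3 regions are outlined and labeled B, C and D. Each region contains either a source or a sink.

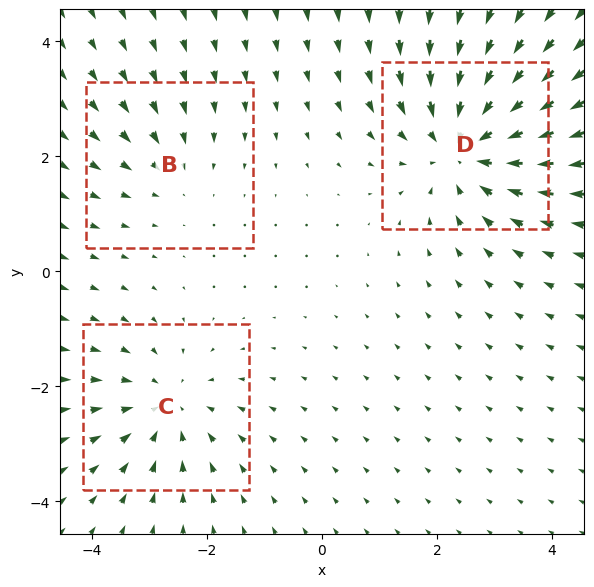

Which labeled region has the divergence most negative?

D

Divergence at each region's feature centre — B: about -2, C: about -3, D: about -4. Region D is most negative.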